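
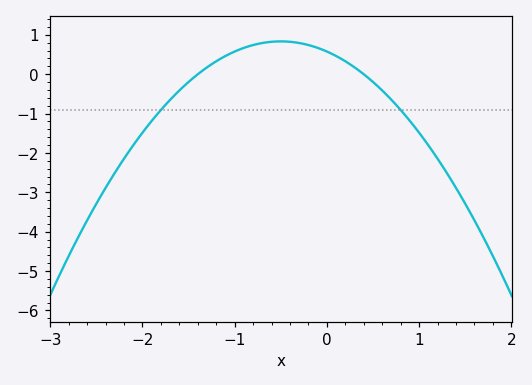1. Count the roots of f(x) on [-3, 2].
2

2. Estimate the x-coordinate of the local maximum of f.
-0.5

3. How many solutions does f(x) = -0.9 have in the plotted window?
2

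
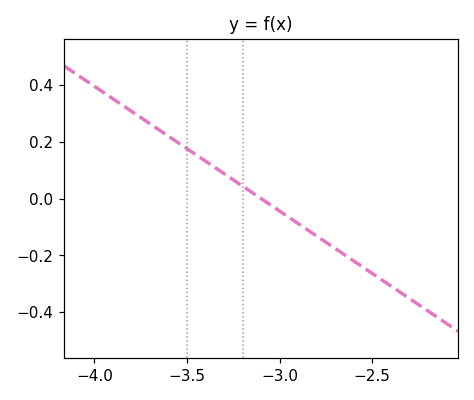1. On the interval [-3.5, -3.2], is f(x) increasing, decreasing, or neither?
decreasing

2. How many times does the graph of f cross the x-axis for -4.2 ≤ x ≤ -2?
1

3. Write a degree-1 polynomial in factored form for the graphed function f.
y = -0.44(x + 3.1)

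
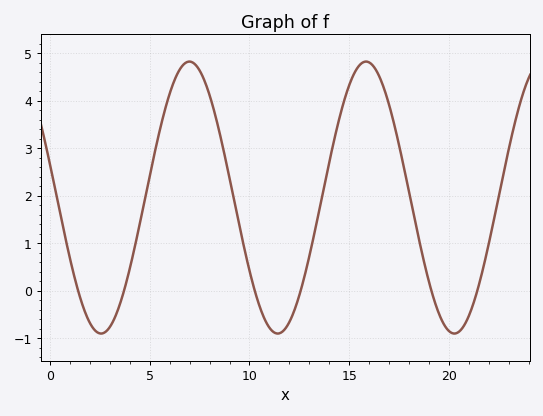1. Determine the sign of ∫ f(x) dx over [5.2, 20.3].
positive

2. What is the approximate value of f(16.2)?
4.7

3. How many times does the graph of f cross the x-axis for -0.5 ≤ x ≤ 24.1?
6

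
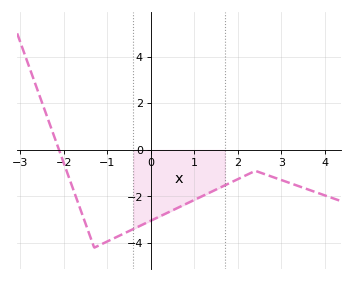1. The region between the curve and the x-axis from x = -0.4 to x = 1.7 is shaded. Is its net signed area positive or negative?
negative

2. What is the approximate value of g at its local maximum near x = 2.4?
-1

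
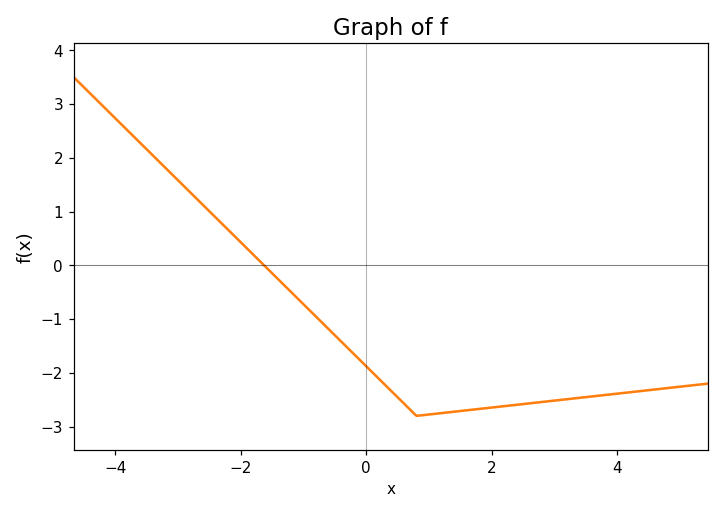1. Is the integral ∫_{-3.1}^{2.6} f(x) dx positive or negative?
negative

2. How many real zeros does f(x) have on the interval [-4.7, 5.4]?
1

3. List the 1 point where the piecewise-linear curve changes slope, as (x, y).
(0.8, -2.8)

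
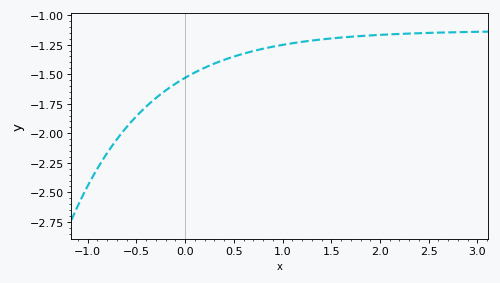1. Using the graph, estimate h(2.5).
-1.16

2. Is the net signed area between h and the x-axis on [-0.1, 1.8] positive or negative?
negative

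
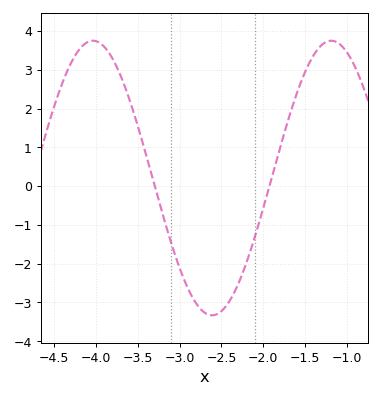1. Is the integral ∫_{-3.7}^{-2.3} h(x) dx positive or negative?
negative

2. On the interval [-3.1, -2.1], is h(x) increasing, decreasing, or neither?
neither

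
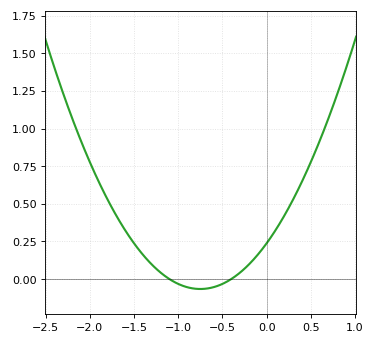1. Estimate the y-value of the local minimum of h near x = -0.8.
-0.066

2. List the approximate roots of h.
-1.1, -0.4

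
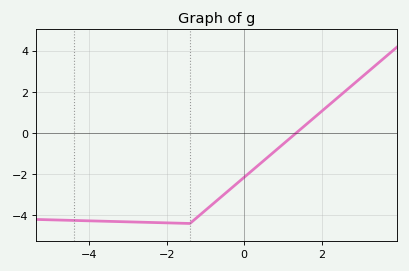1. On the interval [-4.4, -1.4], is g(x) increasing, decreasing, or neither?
decreasing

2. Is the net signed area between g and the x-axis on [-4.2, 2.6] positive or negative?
negative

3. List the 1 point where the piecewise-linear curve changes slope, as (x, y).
(-1.4, -4.4)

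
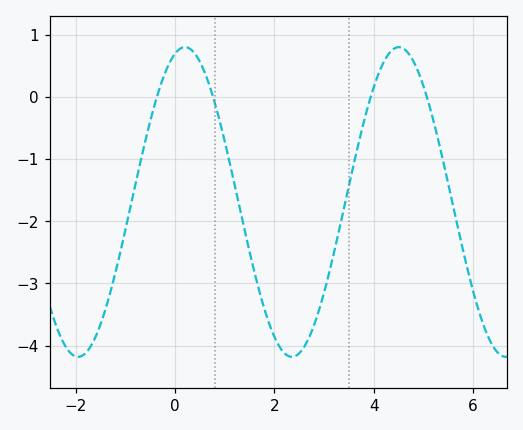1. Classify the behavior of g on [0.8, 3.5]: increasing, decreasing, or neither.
neither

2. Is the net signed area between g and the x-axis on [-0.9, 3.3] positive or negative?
negative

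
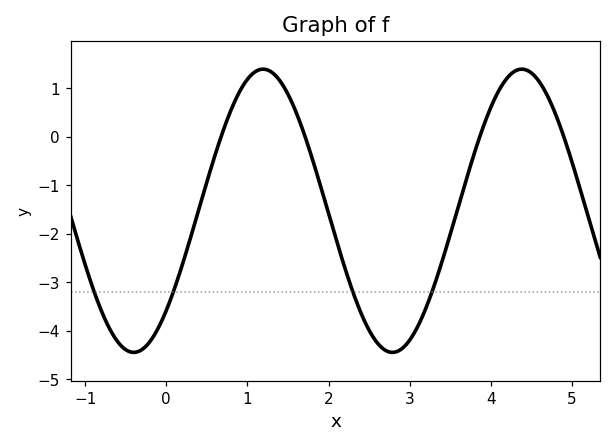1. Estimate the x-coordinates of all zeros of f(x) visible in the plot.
0.676, 1.71, 3.87, 4.9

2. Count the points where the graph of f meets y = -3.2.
4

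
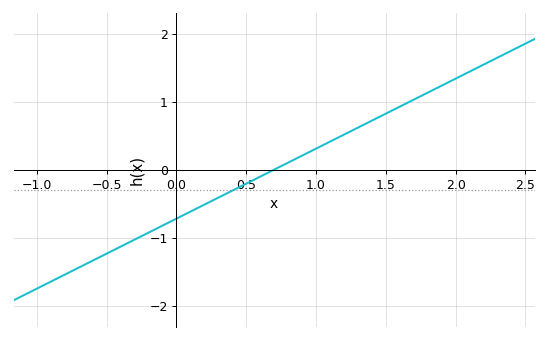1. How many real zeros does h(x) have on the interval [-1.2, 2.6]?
1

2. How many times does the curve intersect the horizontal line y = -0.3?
1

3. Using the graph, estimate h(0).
-0.7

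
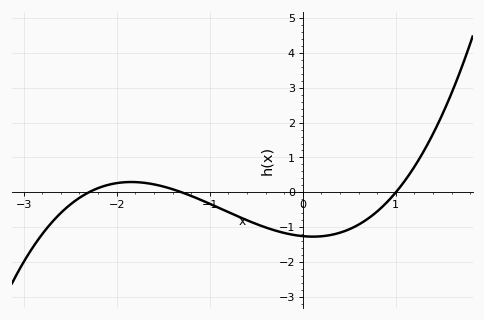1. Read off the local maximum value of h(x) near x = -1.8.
0.3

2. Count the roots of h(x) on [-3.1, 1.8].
3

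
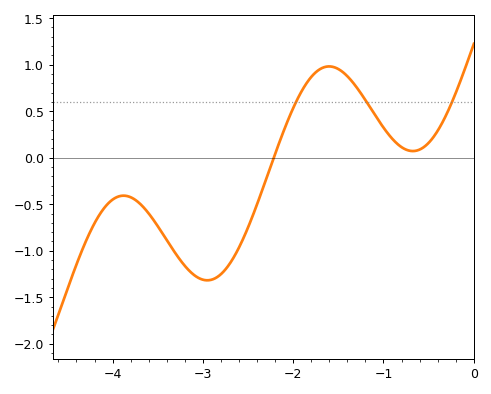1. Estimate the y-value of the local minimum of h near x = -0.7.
0.071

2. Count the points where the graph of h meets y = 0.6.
3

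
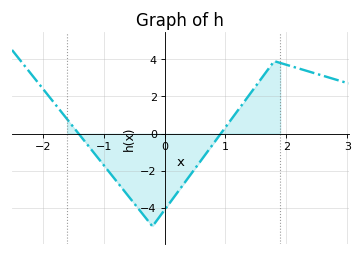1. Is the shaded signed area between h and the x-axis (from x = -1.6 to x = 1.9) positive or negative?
negative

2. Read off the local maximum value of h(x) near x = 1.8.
3.8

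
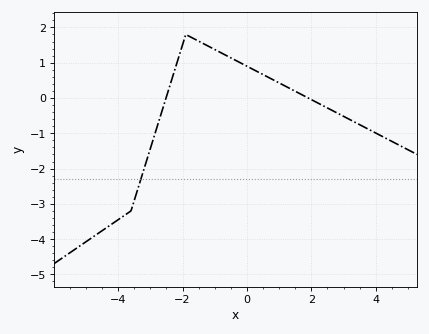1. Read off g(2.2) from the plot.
-0.141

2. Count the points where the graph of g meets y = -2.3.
1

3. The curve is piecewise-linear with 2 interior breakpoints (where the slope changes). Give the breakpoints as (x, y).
(-3.6, -3.2); (-1.9, 1.8)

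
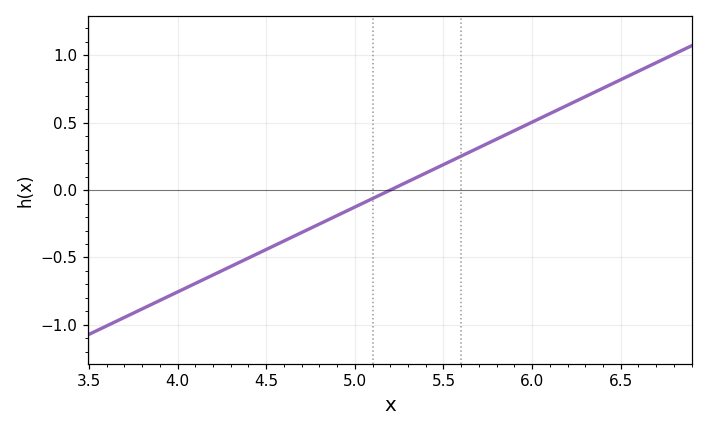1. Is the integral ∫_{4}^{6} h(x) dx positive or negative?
negative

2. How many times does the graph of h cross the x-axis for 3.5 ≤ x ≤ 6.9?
1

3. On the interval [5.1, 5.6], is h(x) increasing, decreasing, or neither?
increasing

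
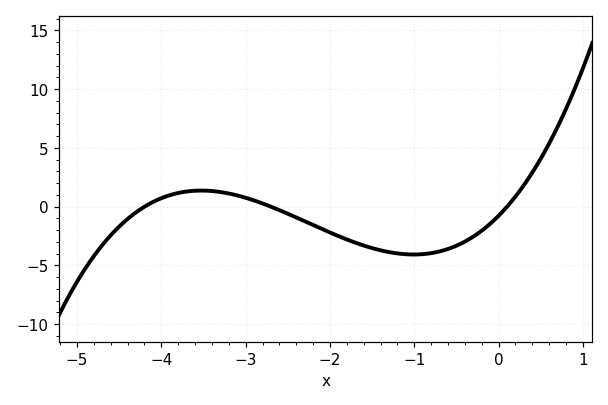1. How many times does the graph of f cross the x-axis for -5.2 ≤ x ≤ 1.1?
3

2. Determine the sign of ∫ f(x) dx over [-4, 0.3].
negative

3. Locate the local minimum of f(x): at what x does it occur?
-1.01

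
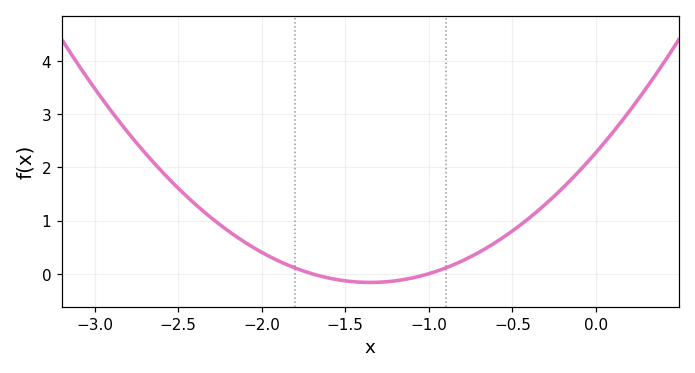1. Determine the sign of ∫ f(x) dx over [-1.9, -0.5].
positive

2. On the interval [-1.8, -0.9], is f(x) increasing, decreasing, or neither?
neither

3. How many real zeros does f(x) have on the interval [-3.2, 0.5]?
2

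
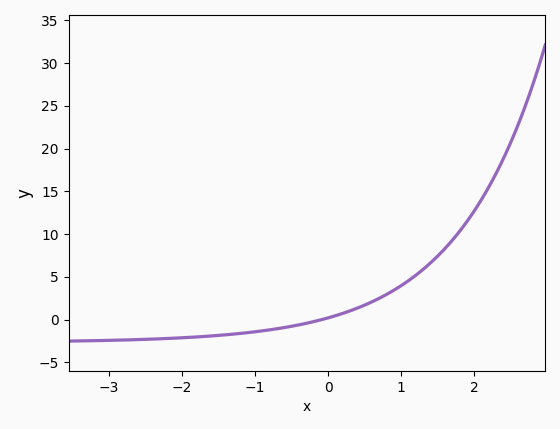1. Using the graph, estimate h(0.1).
0.441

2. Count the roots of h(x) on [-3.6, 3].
1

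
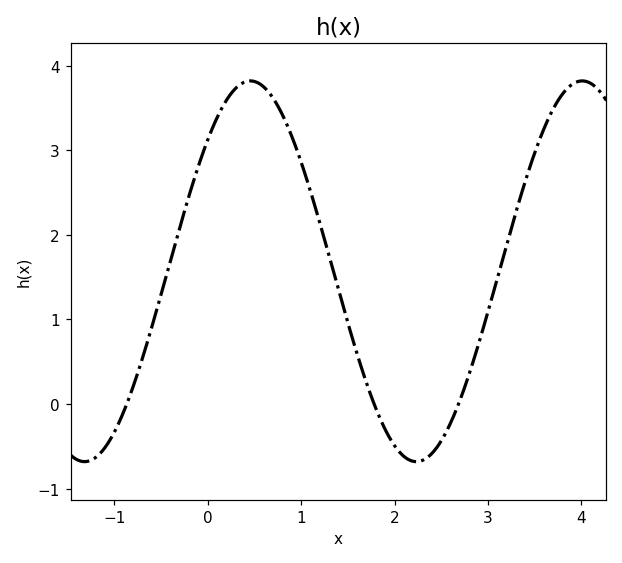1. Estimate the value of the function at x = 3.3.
2.27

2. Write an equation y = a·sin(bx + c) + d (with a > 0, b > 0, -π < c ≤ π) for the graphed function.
y = 2.25sin(1.77x + 0.76) + 1.57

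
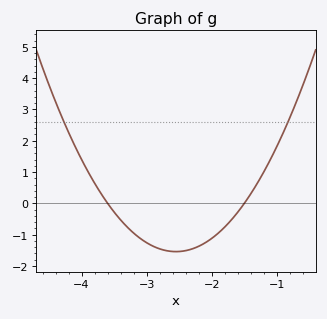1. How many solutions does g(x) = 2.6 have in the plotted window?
2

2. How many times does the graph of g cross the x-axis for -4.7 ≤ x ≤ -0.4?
2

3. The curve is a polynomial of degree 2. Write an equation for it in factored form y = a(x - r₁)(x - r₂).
y = 1.4(x + 3.6)(x + 1.5)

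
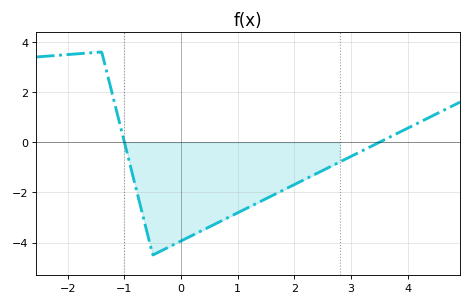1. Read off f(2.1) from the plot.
-1.57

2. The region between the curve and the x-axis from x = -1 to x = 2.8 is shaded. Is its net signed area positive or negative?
negative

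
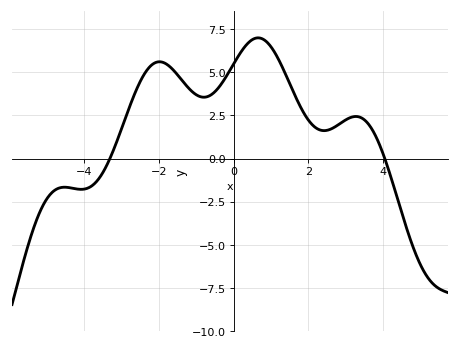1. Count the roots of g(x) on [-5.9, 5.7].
2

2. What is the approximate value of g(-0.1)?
5.2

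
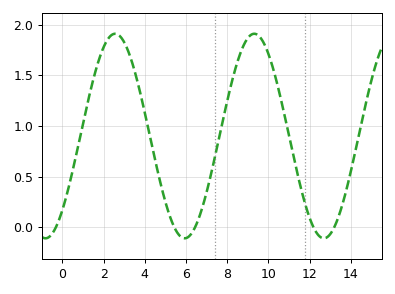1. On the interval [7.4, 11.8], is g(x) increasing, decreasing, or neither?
neither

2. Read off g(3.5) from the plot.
1.55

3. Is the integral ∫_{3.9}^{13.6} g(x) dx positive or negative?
positive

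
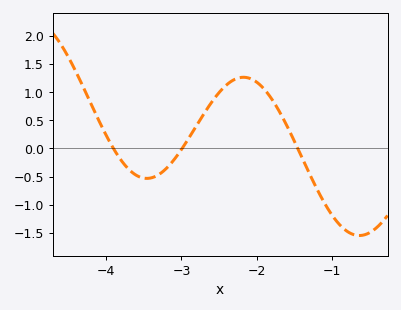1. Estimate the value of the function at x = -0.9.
-1.36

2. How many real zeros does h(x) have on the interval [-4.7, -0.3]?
3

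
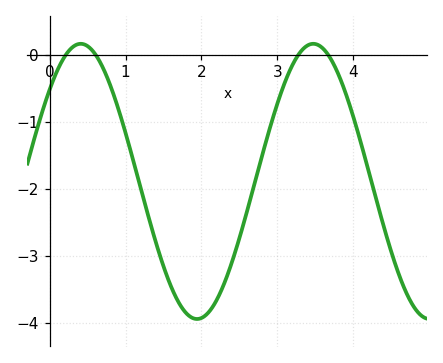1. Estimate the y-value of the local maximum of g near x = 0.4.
0.2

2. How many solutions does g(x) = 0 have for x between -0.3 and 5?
4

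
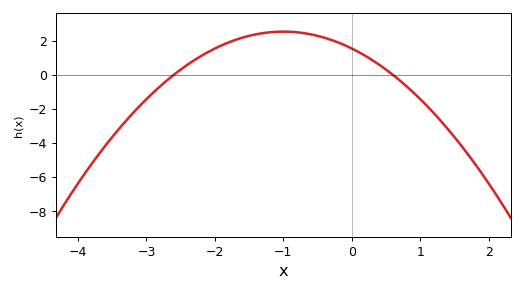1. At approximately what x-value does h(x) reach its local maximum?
-1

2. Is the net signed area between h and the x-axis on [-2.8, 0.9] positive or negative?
positive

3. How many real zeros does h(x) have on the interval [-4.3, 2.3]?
2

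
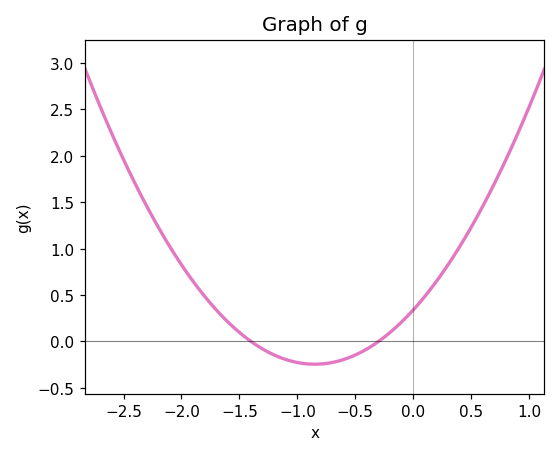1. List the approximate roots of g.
-1.4, -0.3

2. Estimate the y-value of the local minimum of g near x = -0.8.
-0.245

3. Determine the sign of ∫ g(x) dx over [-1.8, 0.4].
positive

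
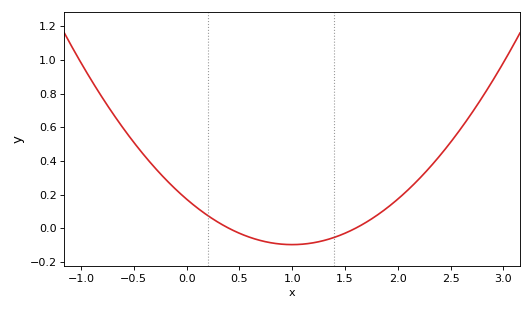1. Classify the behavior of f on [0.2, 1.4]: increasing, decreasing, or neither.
neither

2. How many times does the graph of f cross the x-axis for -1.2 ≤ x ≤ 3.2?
2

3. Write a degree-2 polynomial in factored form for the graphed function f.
y = 0.27(x - 0.4)(x - 1.6)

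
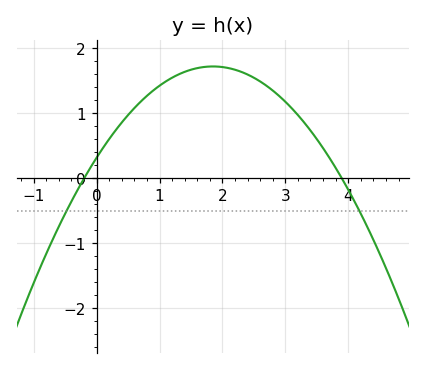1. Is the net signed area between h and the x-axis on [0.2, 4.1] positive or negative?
positive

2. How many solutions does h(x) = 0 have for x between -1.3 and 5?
2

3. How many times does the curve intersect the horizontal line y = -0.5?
2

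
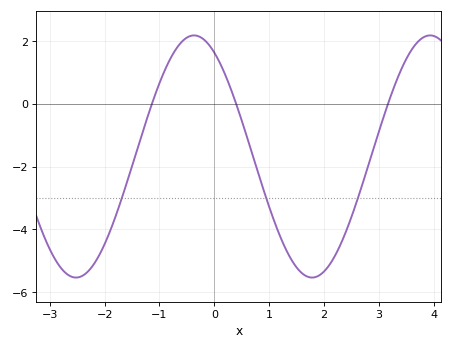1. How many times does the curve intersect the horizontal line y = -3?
3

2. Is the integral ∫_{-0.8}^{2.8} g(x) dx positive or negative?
negative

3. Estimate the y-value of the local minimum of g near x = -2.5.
-5.53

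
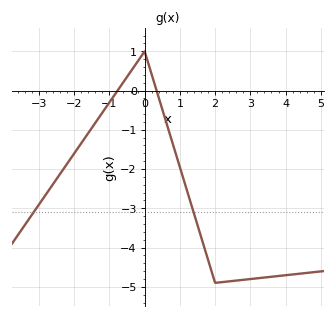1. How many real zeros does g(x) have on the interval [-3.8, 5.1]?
2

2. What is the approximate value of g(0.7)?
-1.06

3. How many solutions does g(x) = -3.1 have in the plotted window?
2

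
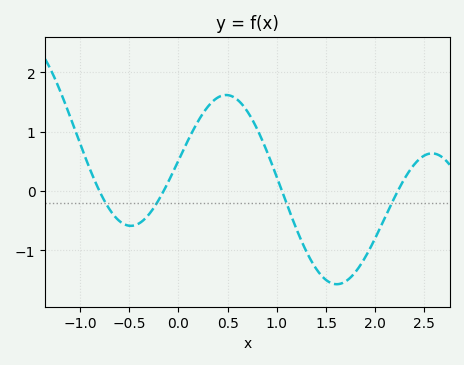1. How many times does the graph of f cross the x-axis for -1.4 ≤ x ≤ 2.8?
4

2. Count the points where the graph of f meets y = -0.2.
4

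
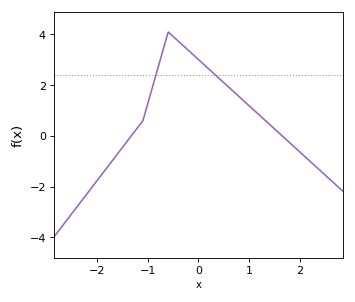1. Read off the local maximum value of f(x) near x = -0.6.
4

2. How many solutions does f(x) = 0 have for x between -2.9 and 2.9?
2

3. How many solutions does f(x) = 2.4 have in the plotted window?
2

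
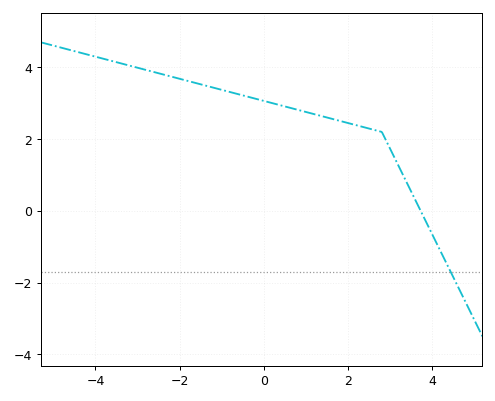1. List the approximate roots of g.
3.72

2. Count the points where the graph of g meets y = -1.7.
1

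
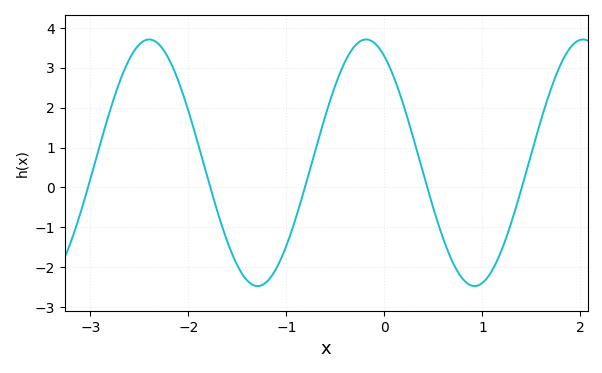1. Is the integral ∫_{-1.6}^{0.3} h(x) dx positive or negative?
positive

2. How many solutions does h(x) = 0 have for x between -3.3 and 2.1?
5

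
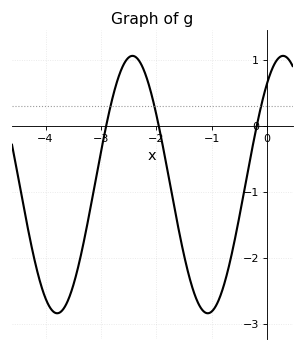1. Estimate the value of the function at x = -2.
0.2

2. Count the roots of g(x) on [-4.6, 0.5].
3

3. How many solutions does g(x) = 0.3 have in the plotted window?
3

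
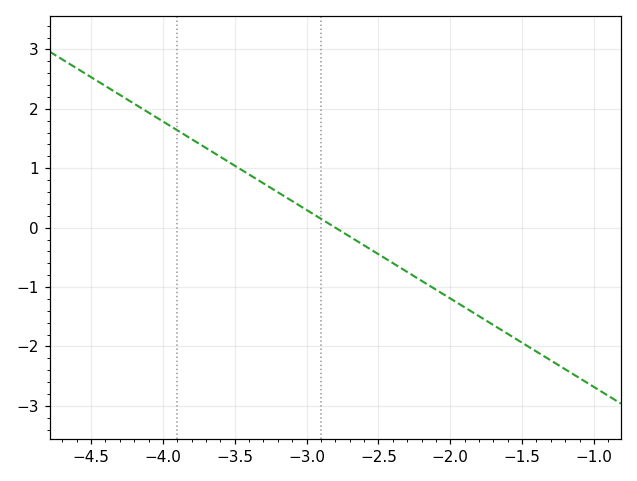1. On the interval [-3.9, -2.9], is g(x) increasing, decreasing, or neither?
decreasing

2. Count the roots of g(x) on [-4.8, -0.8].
1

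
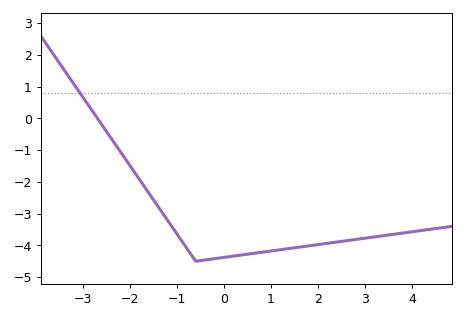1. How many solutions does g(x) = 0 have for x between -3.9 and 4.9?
1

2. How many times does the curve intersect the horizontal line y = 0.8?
1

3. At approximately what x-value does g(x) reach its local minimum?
-0.598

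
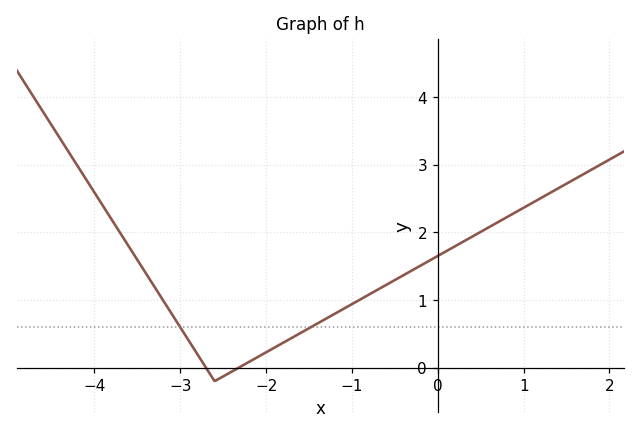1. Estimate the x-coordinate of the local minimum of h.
-2.6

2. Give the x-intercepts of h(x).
-2.7, -2.3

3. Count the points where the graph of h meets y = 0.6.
2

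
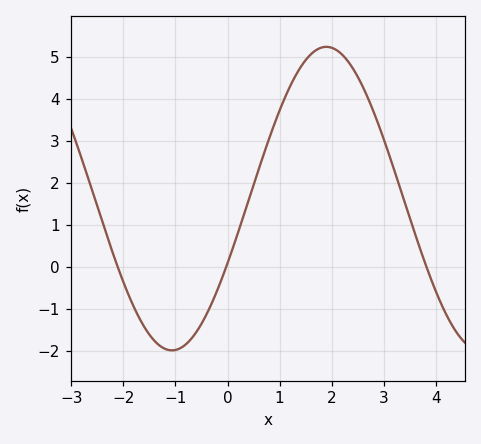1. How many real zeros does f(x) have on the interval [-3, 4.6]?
3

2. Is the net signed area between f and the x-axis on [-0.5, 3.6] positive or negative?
positive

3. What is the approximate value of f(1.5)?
4.9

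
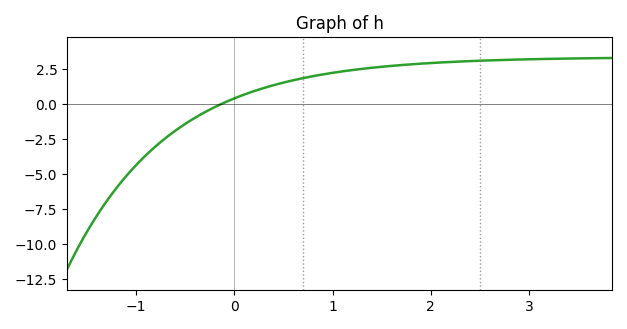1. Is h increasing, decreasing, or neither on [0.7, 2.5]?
increasing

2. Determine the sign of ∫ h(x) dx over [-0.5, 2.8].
positive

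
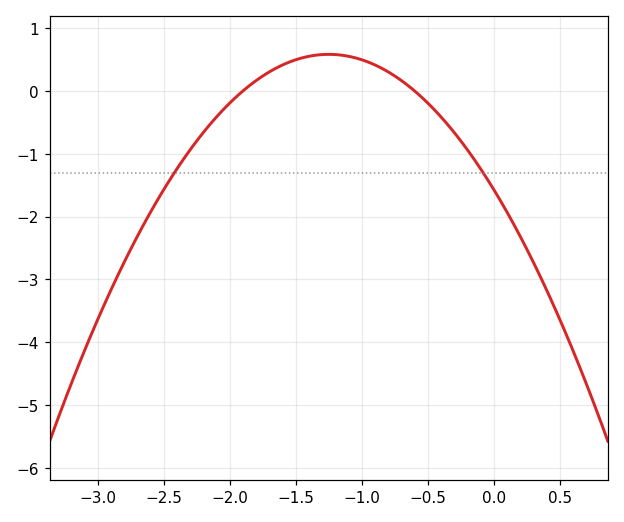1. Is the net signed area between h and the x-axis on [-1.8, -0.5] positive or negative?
positive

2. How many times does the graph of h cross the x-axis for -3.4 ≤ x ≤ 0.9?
2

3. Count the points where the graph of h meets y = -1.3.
2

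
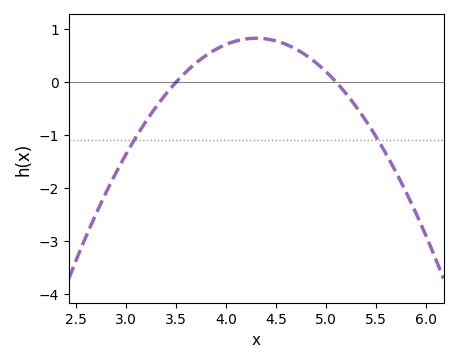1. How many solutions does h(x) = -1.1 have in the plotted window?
2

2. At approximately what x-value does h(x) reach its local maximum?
4.3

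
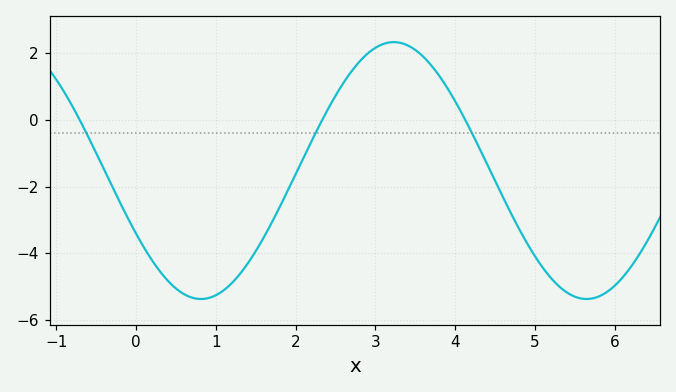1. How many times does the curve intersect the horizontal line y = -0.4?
3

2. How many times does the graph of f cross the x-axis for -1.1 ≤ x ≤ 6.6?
3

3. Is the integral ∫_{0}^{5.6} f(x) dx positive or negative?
negative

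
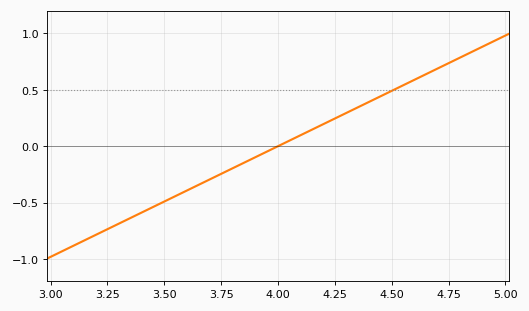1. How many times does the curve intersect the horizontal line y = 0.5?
1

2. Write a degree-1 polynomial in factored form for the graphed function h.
y = 0.98(x - 4)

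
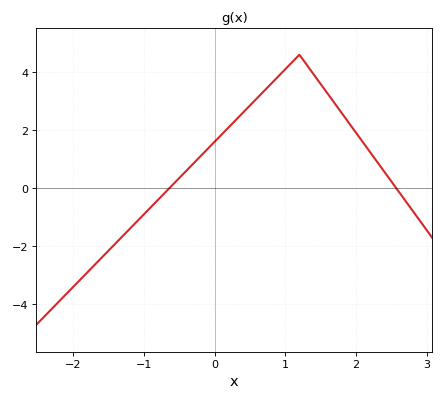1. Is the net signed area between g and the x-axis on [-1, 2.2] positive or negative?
positive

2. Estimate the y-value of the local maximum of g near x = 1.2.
4.6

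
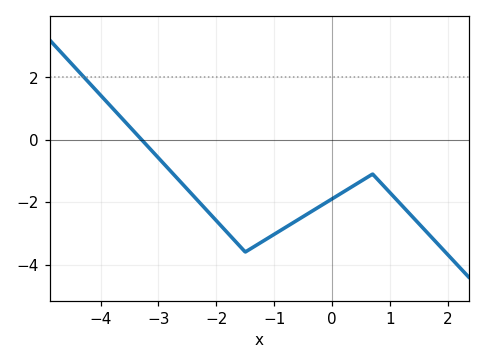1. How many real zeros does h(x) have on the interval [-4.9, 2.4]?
1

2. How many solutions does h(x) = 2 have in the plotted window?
1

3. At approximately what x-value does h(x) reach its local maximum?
0.7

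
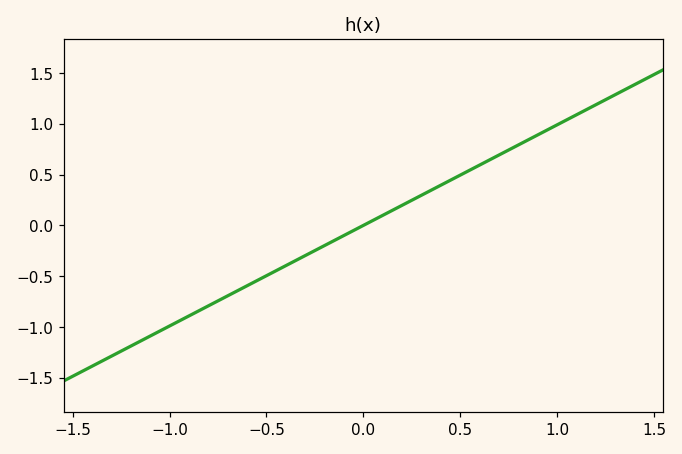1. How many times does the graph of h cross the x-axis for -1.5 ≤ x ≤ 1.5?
1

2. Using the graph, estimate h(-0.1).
-0.099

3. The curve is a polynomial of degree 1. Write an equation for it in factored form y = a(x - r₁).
y = 0.99(x - 0)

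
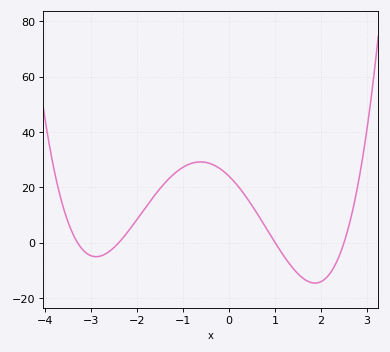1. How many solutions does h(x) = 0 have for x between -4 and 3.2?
4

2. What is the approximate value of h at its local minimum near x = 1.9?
-14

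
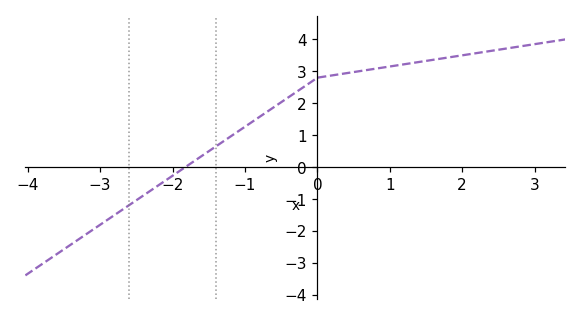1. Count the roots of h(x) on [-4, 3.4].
1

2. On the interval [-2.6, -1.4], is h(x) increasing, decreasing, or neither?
increasing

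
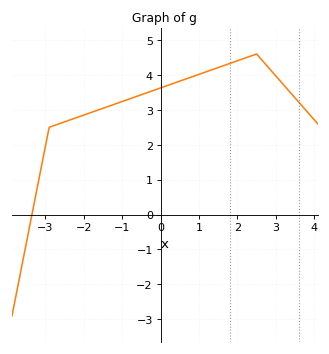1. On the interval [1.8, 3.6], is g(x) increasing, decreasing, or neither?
neither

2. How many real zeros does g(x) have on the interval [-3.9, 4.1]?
1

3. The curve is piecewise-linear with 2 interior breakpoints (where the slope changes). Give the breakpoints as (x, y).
(-2.9, 2.5); (2.5, 4.6)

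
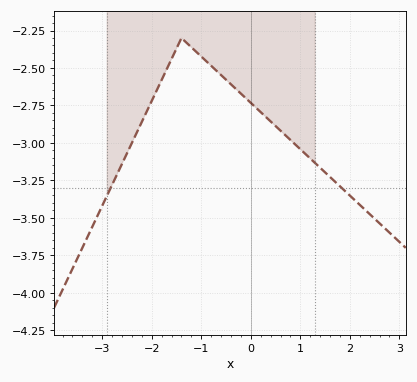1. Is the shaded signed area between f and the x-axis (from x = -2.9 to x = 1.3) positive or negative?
negative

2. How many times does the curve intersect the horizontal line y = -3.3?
2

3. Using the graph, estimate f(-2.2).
-2.85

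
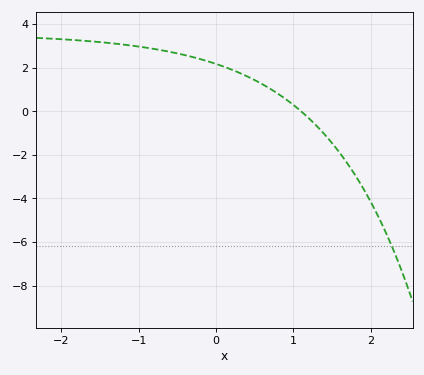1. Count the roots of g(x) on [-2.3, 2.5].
1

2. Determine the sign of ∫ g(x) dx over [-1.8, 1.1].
positive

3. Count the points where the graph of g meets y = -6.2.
1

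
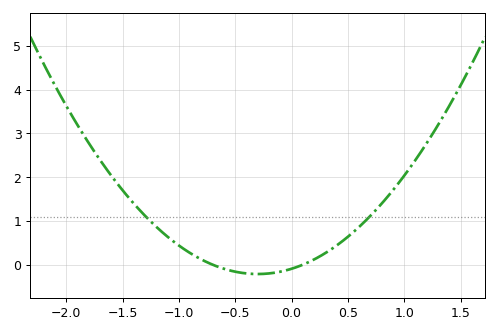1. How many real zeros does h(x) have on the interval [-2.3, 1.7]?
2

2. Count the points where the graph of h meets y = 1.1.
2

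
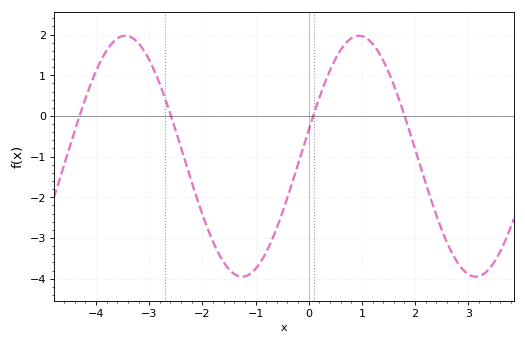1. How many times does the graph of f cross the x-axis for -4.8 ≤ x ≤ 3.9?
4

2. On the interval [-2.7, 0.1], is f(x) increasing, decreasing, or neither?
neither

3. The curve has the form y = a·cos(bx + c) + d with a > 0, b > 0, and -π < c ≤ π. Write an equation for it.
y = 2.96cos(1.4x - 1.4) - 0.99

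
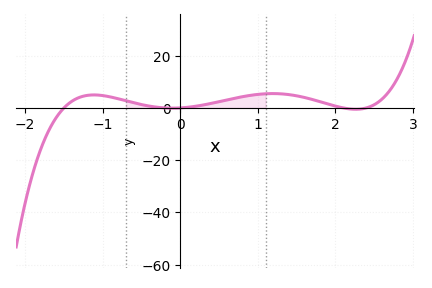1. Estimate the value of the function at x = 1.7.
4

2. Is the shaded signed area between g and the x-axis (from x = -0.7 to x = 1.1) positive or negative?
positive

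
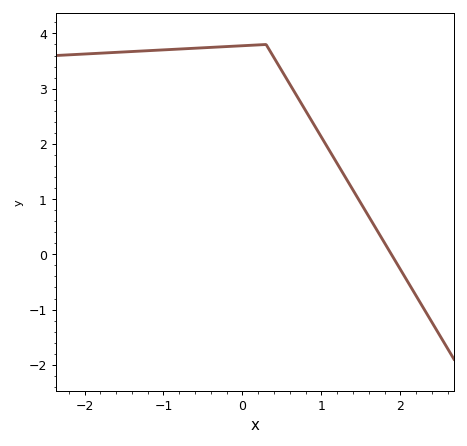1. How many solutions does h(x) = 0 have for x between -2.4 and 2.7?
1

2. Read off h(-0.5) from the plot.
3.7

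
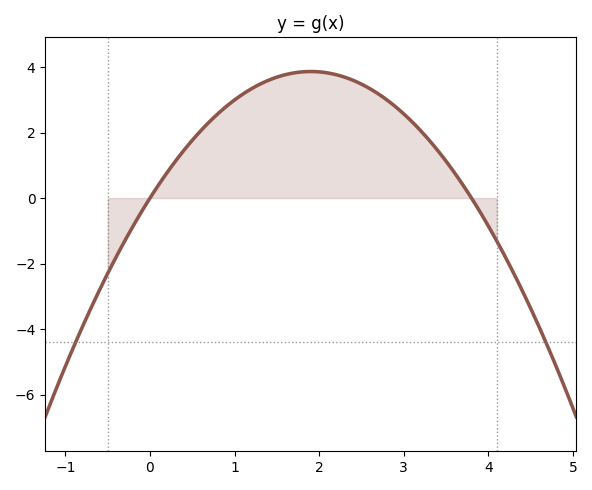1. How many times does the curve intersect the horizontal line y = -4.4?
2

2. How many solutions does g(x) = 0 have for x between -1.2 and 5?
2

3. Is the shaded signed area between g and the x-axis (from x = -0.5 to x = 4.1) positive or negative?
positive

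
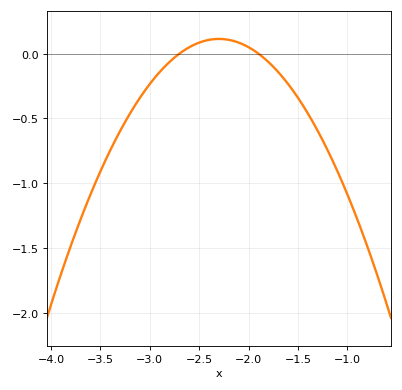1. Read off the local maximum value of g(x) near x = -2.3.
0.1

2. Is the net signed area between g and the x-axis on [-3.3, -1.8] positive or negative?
negative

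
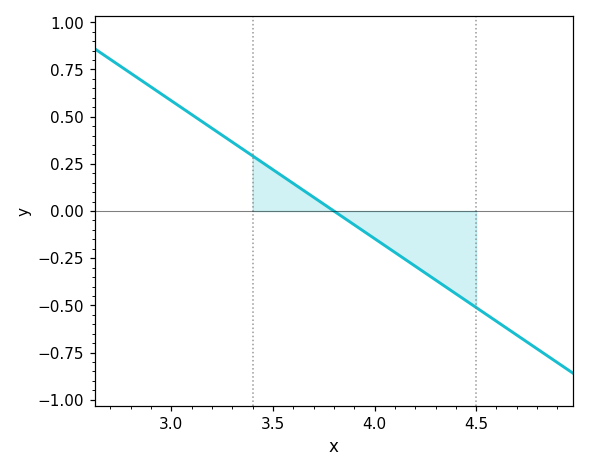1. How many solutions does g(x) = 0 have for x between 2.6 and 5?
1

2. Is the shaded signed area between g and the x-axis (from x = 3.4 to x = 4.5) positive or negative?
negative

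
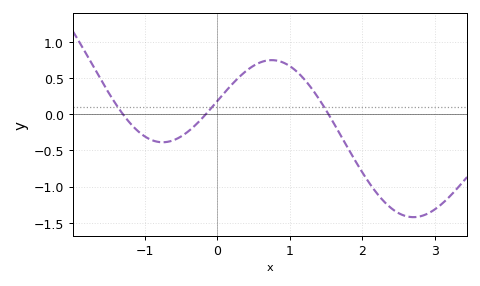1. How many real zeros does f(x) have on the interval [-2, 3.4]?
3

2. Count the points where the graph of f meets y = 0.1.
3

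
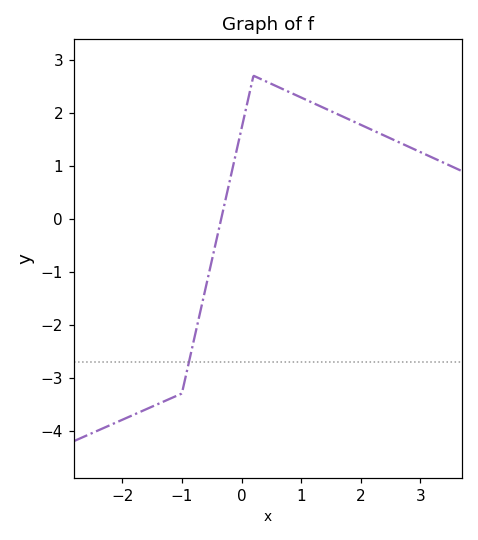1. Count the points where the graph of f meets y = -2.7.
1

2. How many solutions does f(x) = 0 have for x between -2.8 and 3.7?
1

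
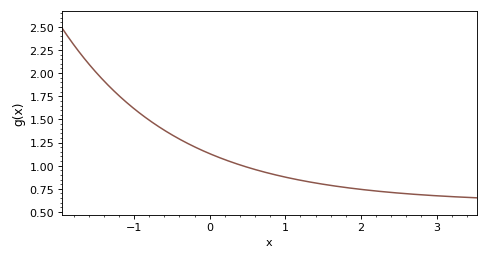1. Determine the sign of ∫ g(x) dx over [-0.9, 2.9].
positive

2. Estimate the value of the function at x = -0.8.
1.49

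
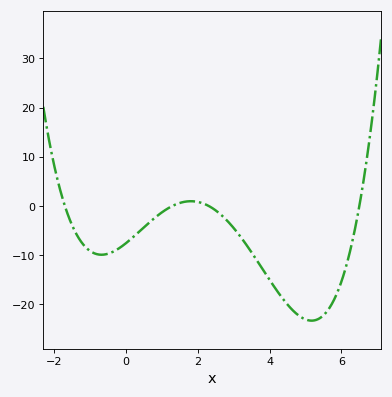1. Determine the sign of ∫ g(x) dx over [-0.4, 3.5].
negative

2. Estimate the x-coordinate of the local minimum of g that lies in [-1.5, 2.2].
-0.6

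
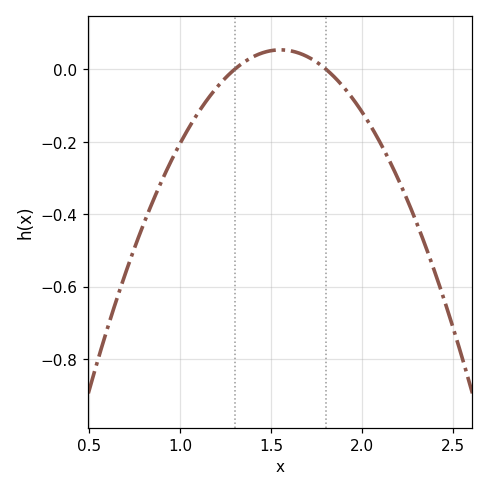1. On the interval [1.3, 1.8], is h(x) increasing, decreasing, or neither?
neither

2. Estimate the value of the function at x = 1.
-0.204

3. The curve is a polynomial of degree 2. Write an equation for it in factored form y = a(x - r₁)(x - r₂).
y = -0.85(x - 1.3)(x - 1.8)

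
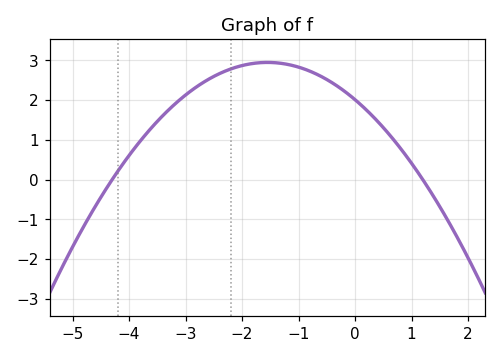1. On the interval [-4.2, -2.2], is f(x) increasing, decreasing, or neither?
increasing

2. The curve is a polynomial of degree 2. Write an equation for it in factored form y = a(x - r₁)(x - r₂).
y = -0.39(x + 4.3)(x - 1.2)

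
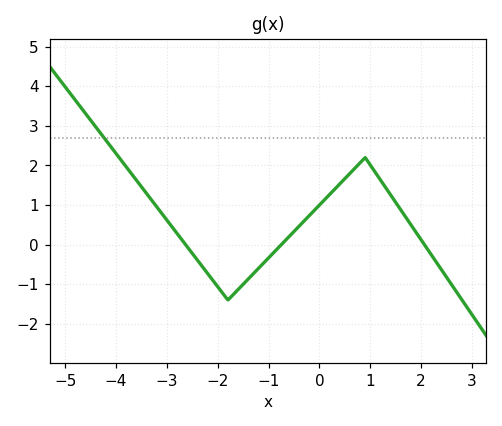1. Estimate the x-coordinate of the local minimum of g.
-1.8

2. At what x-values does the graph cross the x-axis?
-2.63, -0.75, 2.06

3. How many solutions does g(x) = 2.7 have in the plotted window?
1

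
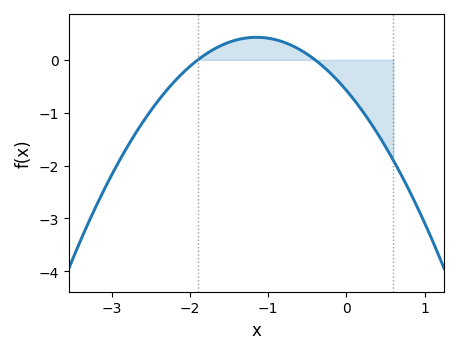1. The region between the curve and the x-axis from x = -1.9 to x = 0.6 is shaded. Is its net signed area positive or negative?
negative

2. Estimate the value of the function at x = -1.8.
0.106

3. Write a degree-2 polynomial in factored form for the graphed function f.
y = -0.76(x + 1.9)(x + 0.4)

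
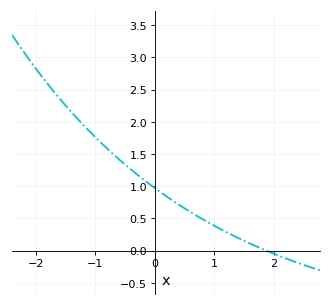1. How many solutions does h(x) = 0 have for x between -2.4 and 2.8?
1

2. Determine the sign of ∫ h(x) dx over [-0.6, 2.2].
positive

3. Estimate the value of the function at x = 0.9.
0.45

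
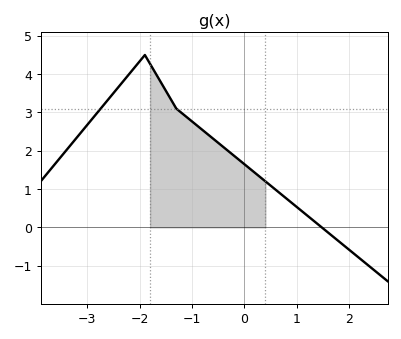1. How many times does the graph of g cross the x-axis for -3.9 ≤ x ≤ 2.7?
1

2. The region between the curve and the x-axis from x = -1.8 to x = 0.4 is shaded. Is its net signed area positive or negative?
positive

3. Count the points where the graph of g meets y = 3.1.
2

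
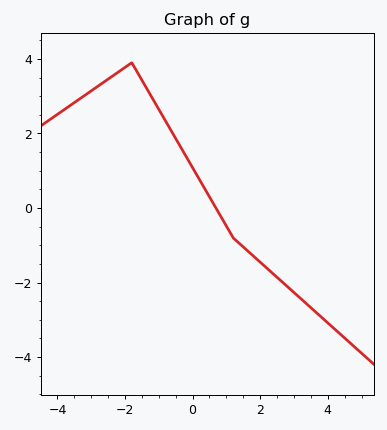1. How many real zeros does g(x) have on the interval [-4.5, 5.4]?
1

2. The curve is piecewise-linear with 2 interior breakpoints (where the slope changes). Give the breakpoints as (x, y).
(-1.8, 3.9); (1.2, -0.8)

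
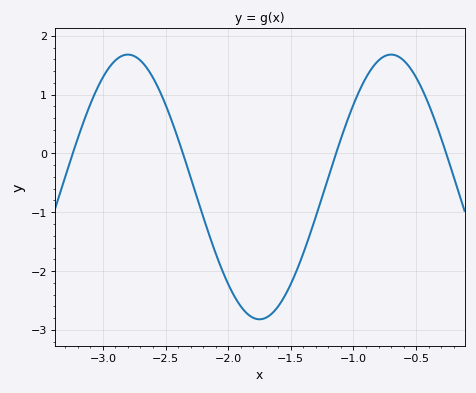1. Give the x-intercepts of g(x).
-3.25, -2.35, -1.15, -0.25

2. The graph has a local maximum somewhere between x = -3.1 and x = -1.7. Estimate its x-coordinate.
-2.8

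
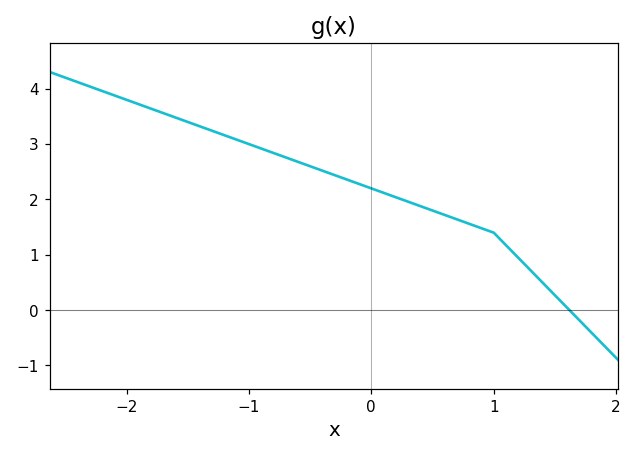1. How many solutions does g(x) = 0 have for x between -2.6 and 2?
1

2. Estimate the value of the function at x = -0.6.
2.68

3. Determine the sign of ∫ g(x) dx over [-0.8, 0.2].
positive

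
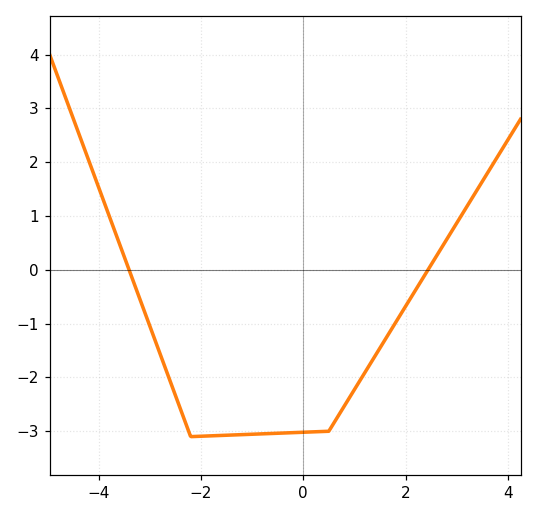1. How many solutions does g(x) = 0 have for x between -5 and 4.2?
2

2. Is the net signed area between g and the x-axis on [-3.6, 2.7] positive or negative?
negative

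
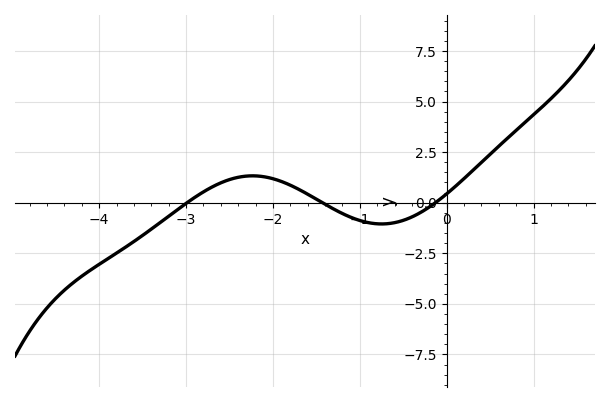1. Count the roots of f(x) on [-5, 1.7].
3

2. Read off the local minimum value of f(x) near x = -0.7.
-1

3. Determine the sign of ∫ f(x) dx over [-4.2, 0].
negative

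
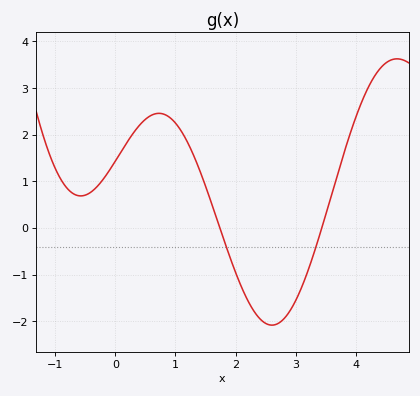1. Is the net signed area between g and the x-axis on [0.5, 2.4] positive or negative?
positive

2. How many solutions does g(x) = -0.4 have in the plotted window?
2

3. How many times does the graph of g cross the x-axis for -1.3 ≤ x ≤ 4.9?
2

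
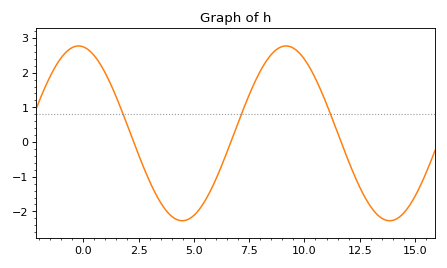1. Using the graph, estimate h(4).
-2.1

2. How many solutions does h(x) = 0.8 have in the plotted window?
3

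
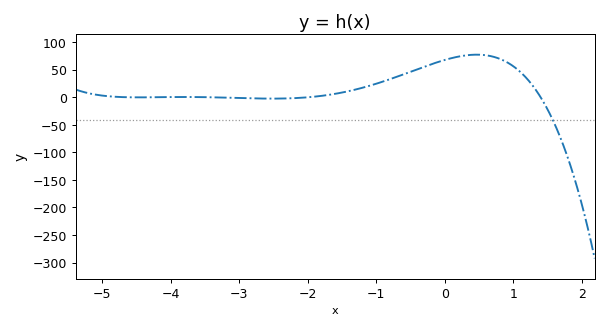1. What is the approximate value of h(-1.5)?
10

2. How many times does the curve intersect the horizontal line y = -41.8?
1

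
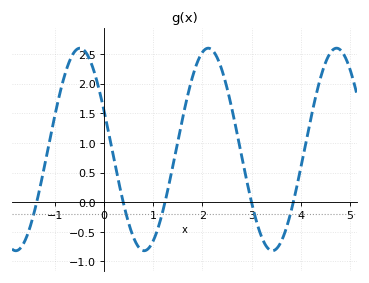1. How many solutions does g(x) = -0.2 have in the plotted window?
5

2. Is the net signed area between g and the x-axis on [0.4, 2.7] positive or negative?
positive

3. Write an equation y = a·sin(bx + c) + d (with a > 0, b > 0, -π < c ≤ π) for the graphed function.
y = 1.71sin(2.4x + 2.8) + 0.89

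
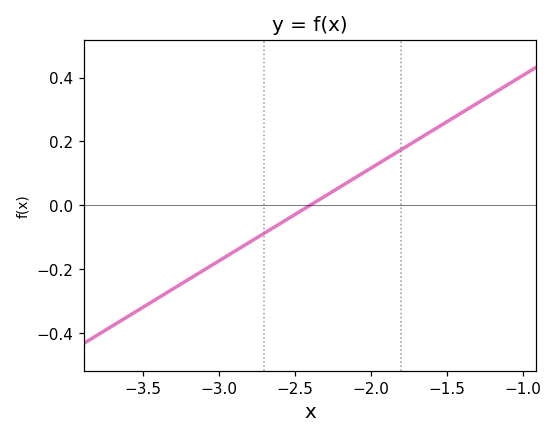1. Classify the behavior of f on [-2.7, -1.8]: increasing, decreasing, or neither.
increasing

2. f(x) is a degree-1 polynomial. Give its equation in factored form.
y = 0.29(x + 2.4)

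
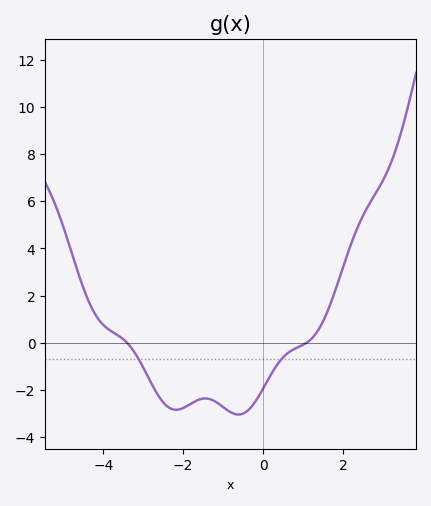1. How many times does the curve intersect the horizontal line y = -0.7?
2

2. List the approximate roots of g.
-3.4, 1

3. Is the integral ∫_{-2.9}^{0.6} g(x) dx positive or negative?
negative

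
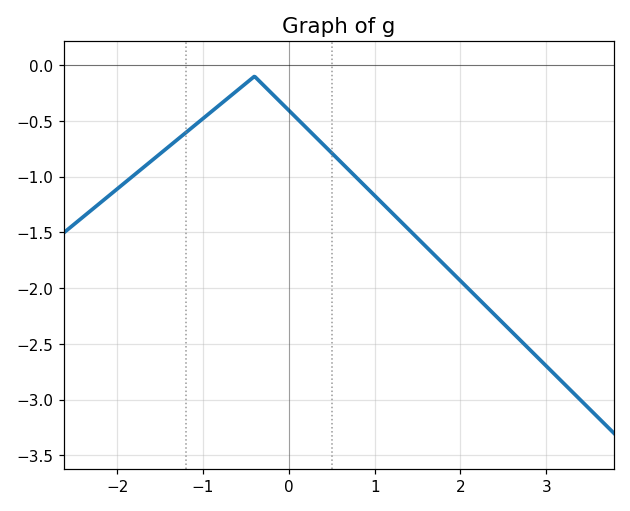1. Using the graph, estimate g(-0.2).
-0.25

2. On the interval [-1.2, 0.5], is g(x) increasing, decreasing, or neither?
neither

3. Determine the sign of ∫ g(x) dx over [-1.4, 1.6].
negative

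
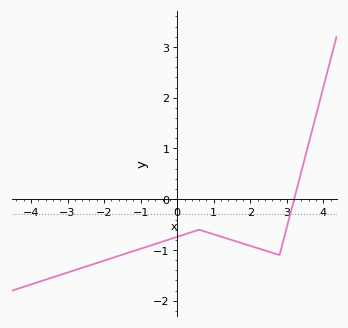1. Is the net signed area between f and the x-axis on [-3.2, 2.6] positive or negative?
negative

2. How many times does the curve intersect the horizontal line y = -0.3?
1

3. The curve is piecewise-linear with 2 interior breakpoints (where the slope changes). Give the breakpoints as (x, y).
(0.6, -0.6); (2.8, -1.1)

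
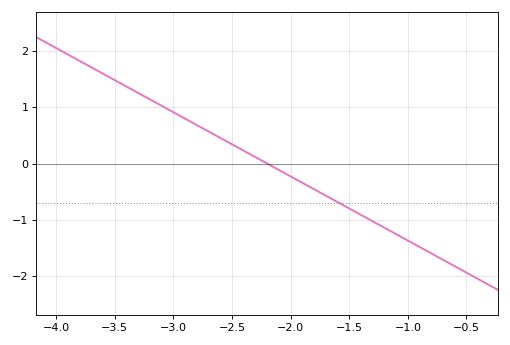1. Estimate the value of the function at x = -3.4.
1.4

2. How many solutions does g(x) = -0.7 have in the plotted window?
1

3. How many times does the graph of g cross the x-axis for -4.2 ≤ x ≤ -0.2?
1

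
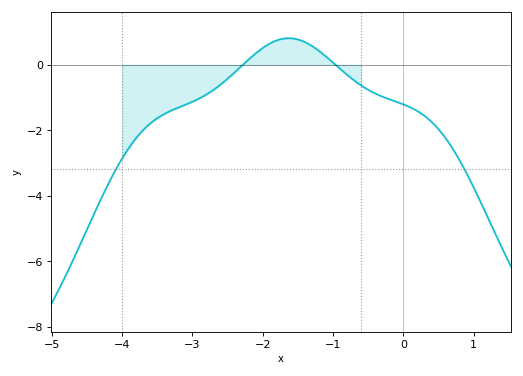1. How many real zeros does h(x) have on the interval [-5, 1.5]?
2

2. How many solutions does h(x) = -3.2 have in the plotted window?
2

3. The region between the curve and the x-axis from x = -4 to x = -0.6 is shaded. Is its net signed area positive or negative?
negative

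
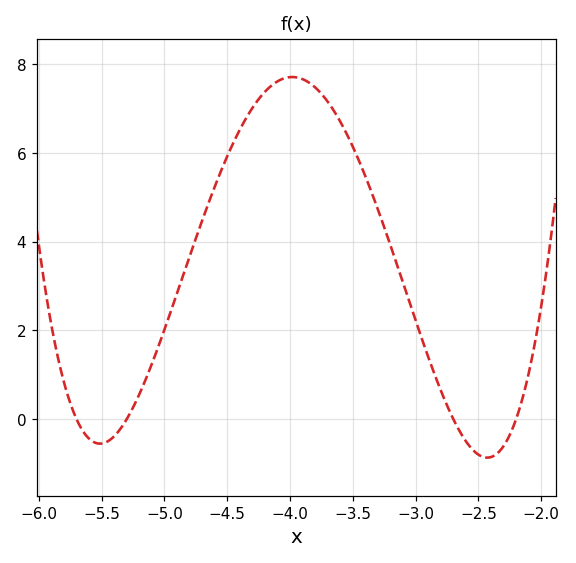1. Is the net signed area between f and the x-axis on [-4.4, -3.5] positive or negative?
positive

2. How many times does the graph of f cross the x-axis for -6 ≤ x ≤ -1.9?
4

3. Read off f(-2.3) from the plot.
-0.6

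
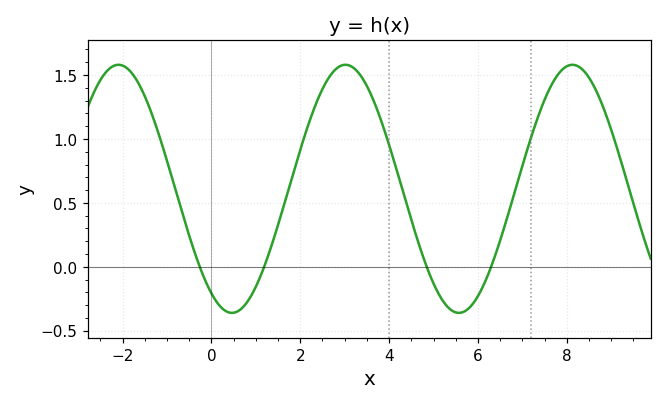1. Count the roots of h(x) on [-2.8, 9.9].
4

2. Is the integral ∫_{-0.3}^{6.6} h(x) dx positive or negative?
positive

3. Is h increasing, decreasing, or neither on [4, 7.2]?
neither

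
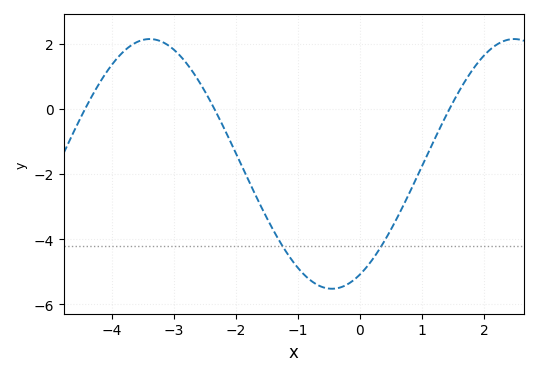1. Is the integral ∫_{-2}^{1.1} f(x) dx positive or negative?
negative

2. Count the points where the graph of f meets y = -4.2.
2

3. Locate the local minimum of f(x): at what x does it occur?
-0.449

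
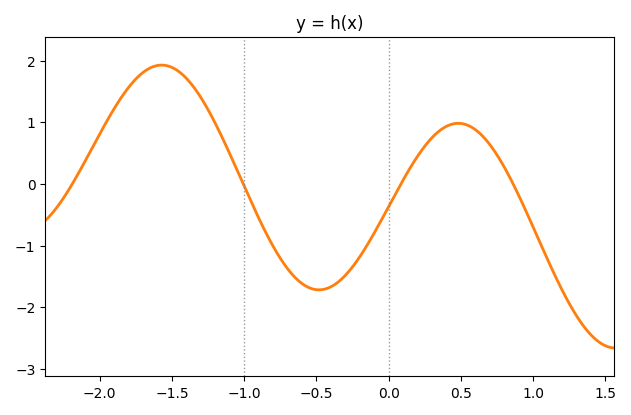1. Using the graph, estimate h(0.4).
0.9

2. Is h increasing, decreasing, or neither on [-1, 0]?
neither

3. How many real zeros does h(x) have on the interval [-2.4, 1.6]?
4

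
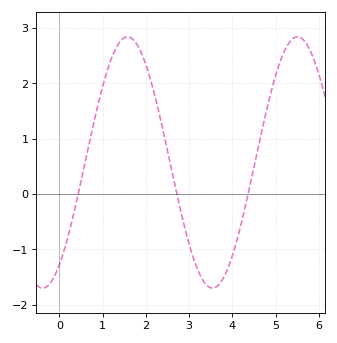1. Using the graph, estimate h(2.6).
0.4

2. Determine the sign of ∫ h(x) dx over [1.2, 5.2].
positive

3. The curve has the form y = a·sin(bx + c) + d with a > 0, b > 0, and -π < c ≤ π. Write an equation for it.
y = 2.27sin(1.6x - 0.95) + 0.57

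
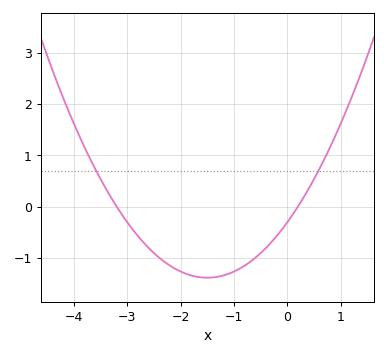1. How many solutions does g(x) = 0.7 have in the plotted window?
2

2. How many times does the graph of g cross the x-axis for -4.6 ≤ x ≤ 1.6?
2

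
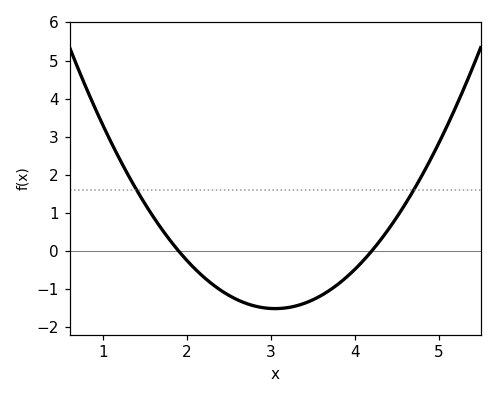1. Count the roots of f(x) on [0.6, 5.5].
2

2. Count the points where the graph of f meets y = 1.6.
2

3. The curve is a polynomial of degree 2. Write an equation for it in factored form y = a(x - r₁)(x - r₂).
y = 1.14(x - 1.9)(x - 4.2)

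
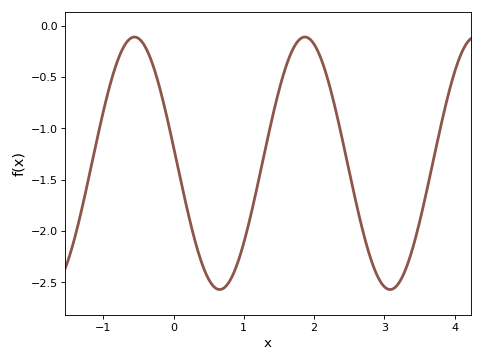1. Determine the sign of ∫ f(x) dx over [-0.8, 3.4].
negative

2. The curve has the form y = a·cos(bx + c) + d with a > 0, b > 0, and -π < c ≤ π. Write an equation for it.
y = 1.23cos(2.6x + 1.4) - 1.34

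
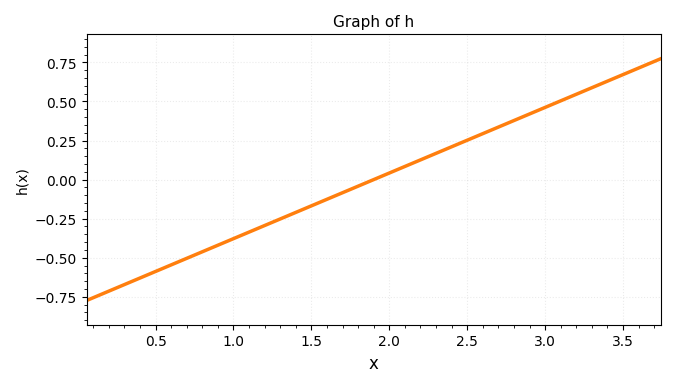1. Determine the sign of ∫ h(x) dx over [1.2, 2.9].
positive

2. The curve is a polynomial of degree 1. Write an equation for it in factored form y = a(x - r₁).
y = 0.42(x - 1.9)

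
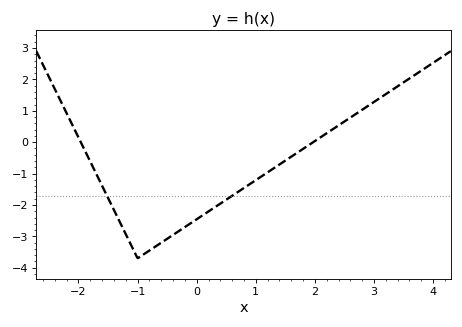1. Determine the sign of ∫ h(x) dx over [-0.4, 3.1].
negative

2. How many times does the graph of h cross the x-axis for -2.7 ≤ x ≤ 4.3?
2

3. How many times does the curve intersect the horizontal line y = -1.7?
2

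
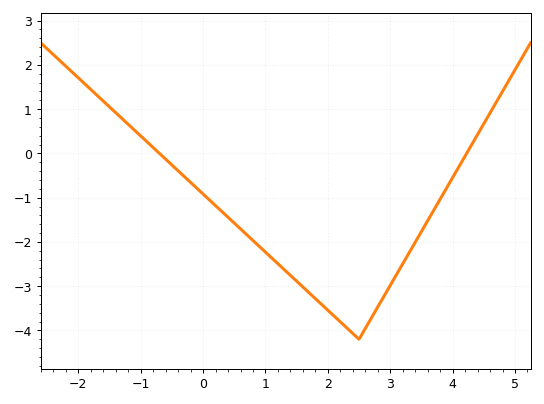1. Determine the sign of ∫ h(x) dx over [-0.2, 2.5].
negative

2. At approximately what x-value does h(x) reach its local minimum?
2.4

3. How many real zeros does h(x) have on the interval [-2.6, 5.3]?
2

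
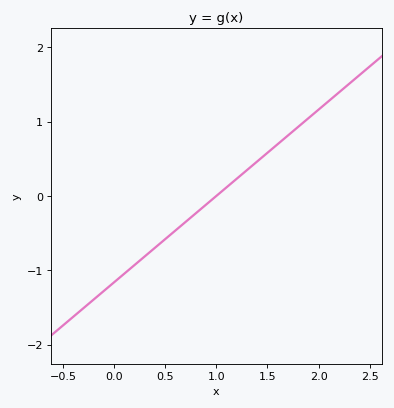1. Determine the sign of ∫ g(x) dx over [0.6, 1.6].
positive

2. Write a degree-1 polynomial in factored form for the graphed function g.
y = 1.16(x - 1)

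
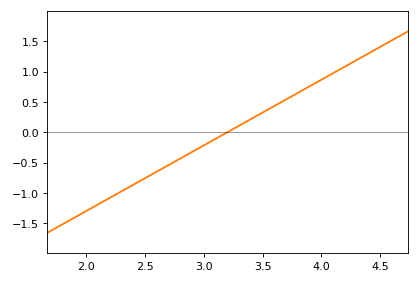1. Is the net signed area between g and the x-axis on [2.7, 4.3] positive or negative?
positive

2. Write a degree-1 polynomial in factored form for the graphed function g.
y = 1.08(x - 3.2)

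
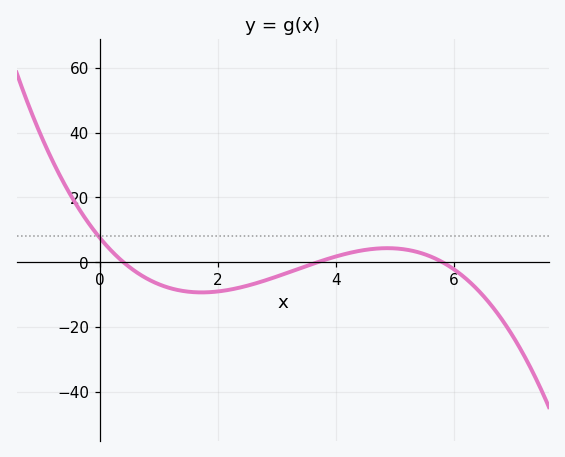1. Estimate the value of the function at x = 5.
4.21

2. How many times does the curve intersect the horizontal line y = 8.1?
1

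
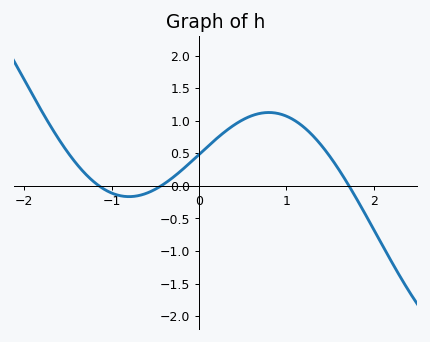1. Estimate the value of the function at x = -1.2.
0.05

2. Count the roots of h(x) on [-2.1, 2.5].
3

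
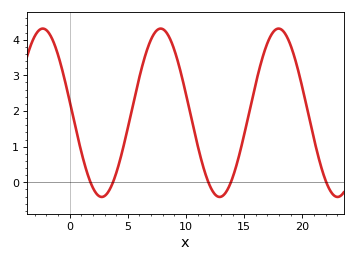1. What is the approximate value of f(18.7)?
4.07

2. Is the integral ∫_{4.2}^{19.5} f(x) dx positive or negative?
positive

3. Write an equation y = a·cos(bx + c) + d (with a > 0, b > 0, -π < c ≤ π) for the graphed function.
y = 2.36cos(0.62x + 1.43) + 1.95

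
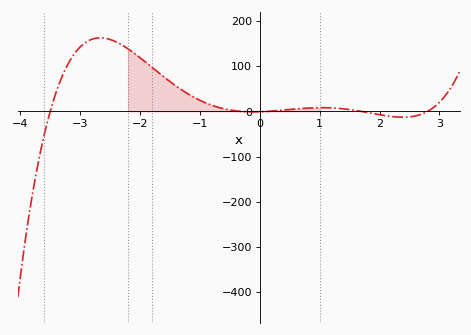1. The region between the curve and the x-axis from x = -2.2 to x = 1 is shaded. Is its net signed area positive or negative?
positive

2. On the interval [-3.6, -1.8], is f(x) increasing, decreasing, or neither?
neither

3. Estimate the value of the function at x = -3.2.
106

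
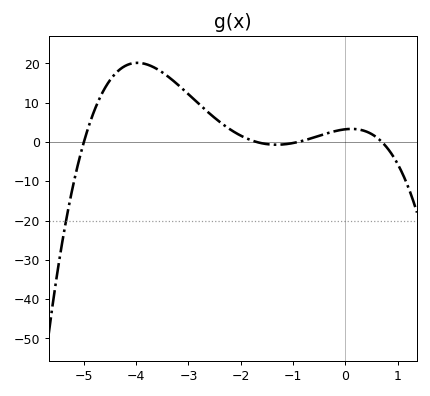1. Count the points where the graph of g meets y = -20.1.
1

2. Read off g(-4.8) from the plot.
8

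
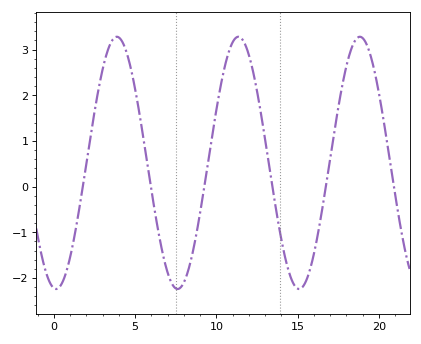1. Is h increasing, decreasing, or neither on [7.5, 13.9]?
neither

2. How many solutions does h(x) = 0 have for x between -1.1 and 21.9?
6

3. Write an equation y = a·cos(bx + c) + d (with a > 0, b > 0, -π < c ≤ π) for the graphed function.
y = 2.76cos(0.84x + 3) + 0.52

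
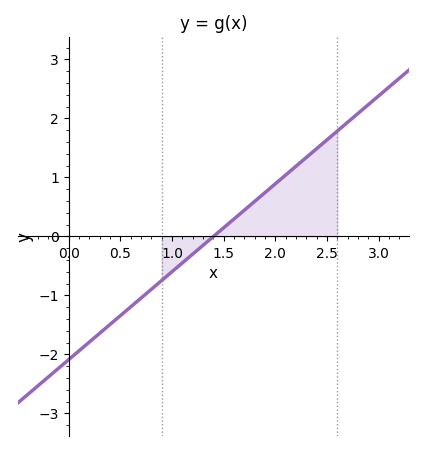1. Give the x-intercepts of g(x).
1.4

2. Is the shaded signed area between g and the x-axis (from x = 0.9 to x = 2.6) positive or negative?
positive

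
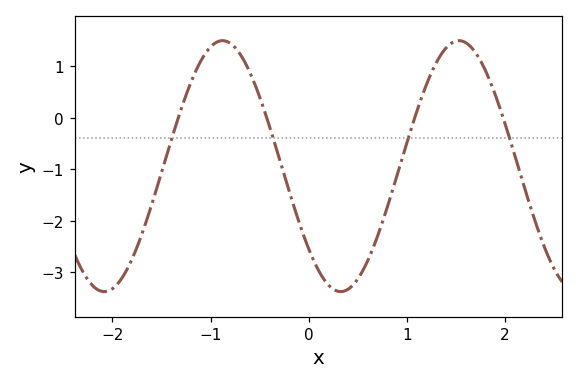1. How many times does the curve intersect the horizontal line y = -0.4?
4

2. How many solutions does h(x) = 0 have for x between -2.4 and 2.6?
4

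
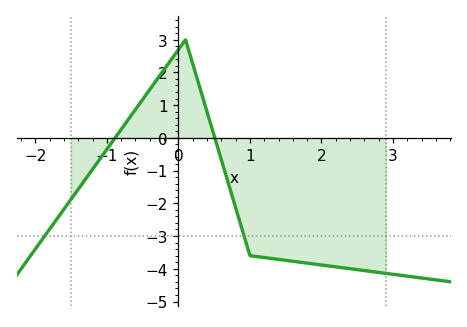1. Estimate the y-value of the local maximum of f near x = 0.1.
3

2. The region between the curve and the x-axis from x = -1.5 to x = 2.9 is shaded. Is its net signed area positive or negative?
negative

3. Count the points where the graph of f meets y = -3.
2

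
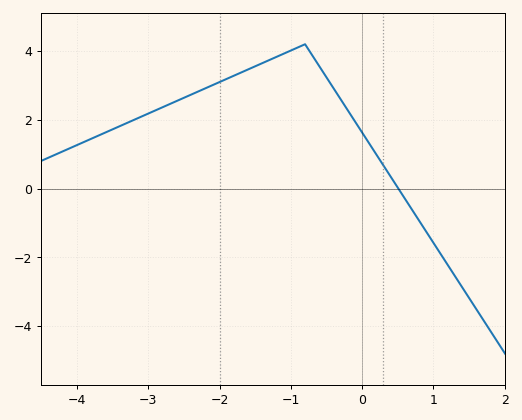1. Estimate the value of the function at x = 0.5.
0.032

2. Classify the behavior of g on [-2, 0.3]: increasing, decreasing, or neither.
neither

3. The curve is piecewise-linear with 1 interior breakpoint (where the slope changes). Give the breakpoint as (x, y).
(-0.8, 4.2)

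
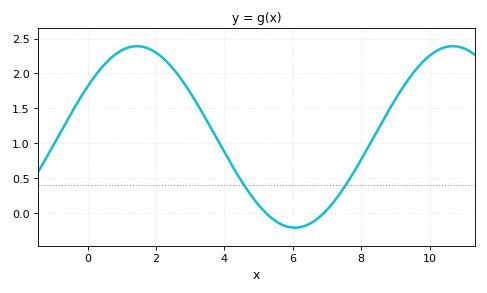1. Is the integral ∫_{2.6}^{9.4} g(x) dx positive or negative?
positive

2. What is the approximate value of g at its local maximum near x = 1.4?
2.4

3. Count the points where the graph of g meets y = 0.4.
2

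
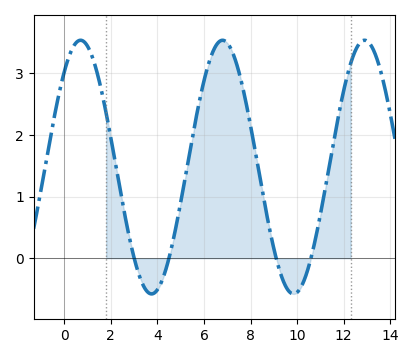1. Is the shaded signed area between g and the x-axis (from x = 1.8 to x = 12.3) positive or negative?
positive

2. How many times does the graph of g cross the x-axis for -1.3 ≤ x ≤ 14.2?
4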